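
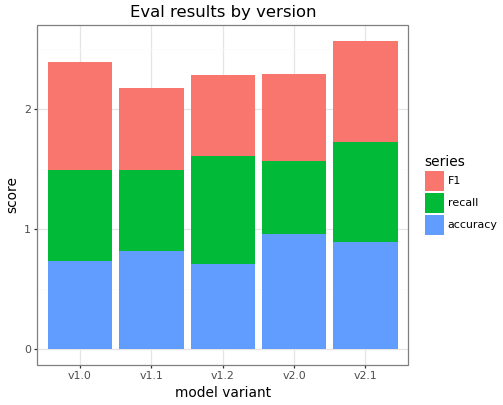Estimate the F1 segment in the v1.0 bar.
F1 top ≈ 2.5, bottom ≈ 1.5; segment ≈ 1.0.

≈ 1.0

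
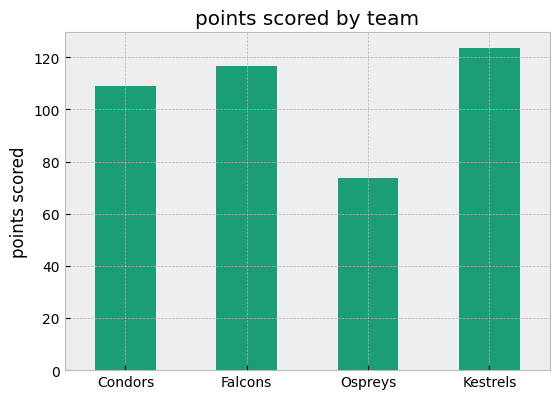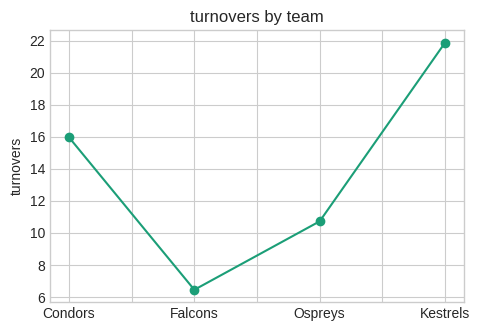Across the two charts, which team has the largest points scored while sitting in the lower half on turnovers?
Chart 2 median turnovers ≈ 15; below-median teams: Falcons, Ospreys. Among those, Falcons has the highest points scored (≈ 120).

Falcons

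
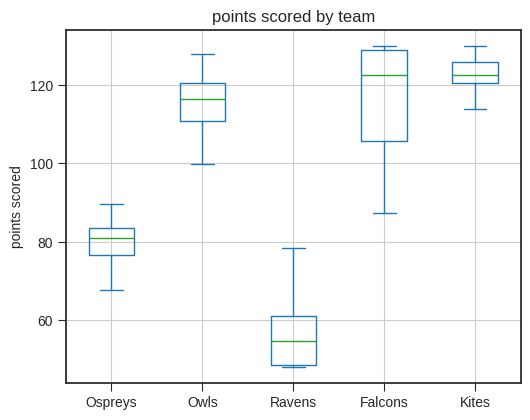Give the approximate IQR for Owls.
Q3 ≈ 120, Q1 ≈ 110; IQR ≈ 10.

≈ 10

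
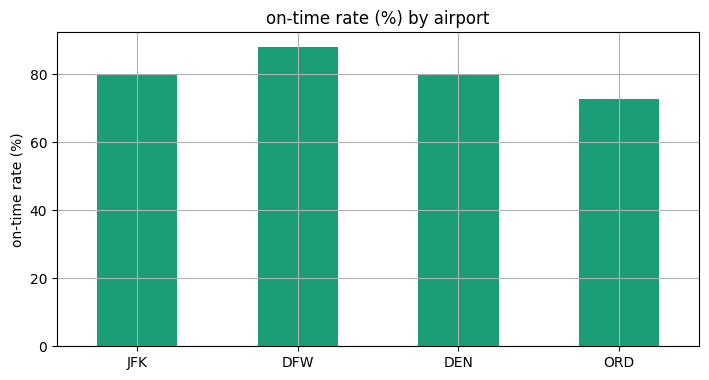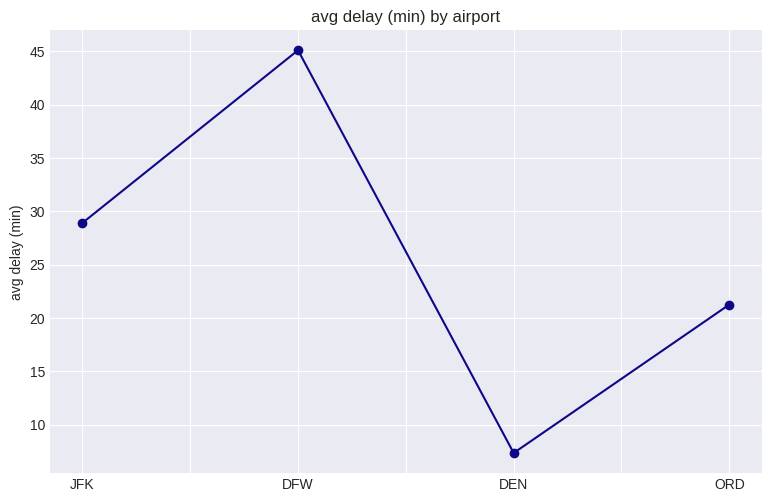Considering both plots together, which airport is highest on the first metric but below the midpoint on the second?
DEN

Chart 2 median avg delay (min) ≈ 25; below-median airports: DEN, ORD. Among those, DEN has the highest on-time rate (%) (≈ 80).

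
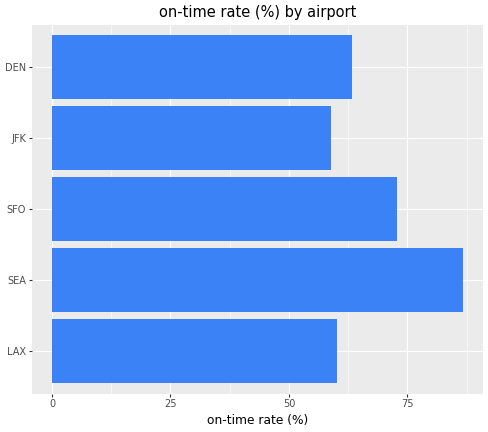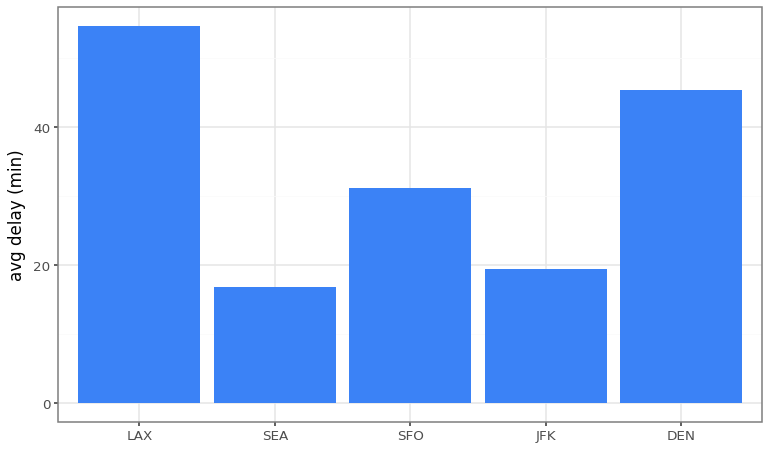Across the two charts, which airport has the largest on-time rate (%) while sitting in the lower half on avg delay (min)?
SEA

Chart 2 median avg delay (min) ≈ 30; below-median airports: SEA, JFK. Among those, SEA has the highest on-time rate (%) (≈ 90).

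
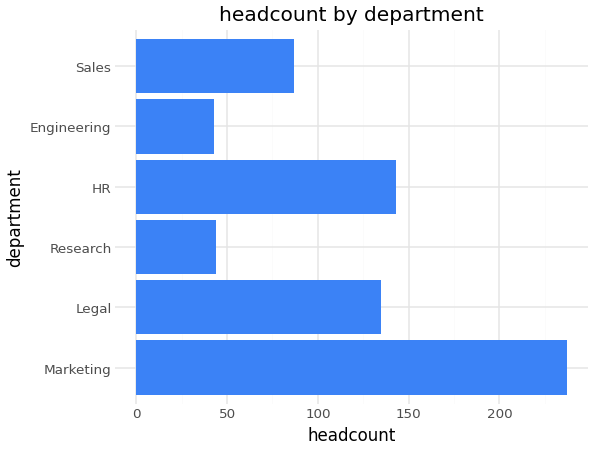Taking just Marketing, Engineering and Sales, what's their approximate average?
(240 + 40 + 80) / 3 ≈ 120.

≈ 120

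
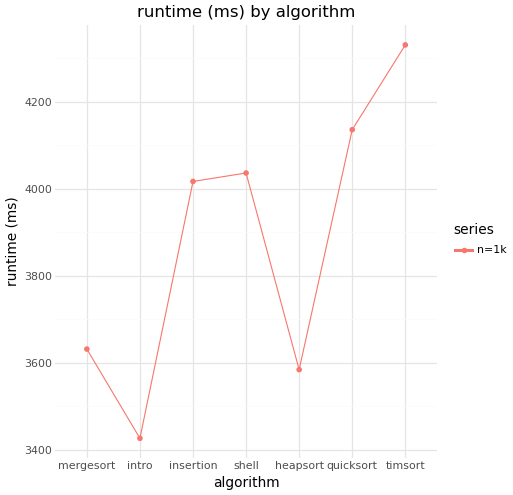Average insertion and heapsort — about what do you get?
≈ 3800

(4000 + 3600) / 2 ≈ 3800.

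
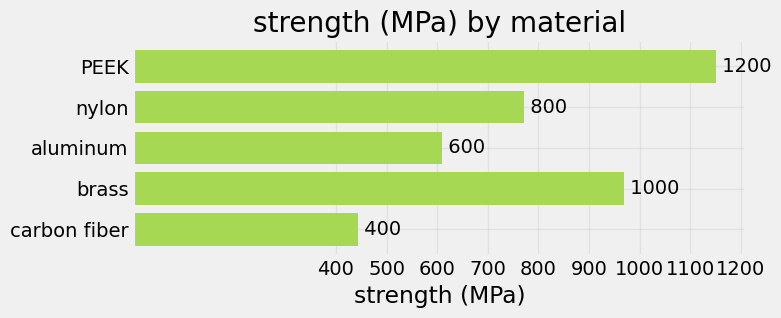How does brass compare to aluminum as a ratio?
brass ≈ 1000, aluminum ≈ 600; 1000/600 ≈ 1.67.

≈ 1.67×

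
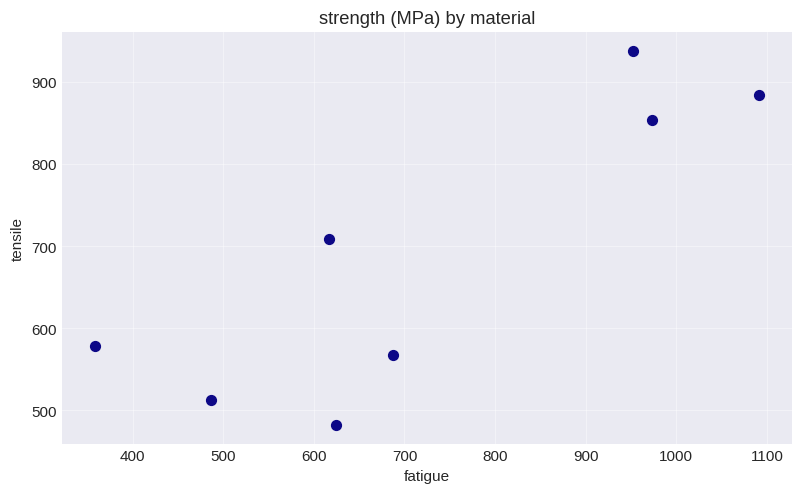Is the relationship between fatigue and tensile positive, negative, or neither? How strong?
positive, strong

Points are positively correlated; strong (|r| ≈ 0.8).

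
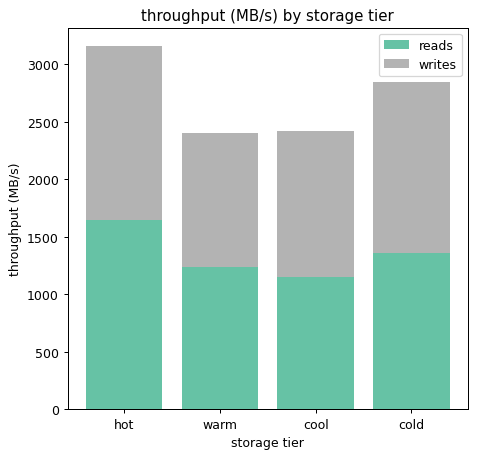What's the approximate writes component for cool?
writes top ≈ 2500, bottom ≈ 1000; segment ≈ 1500.

≈ 1500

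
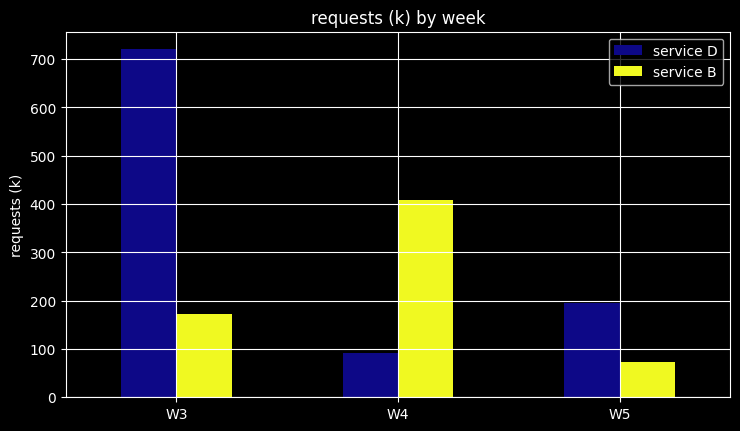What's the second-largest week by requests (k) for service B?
W3

Top 3 for service B: W4 ≈ 400, W3 ≈ 200, W5 ≈ 100.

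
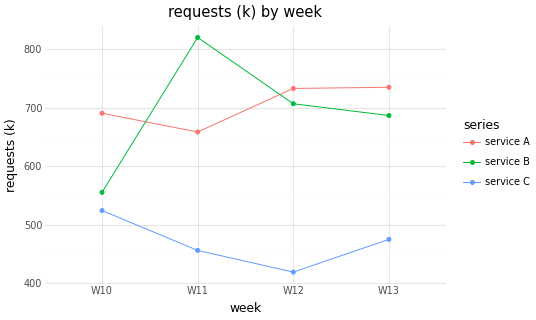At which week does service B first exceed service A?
W11

W10: service B ≈ 550 vs service A ≈ 700 (not yet); W11: service B ≈ 800 vs service A ≈ 650 (first crossover).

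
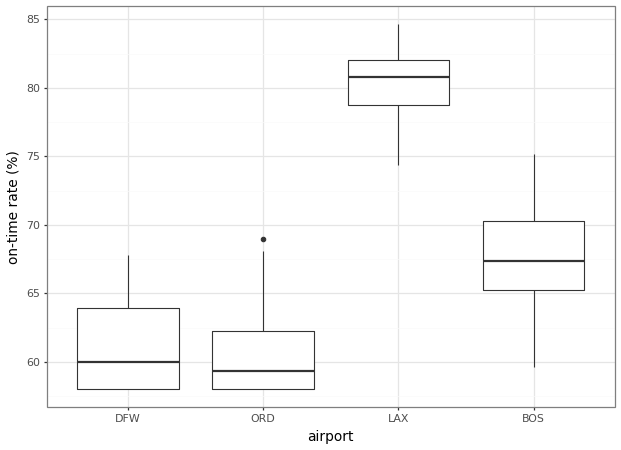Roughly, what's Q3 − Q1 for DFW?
≈ 6

Q3 ≈ 64, Q1 ≈ 58; IQR ≈ 6.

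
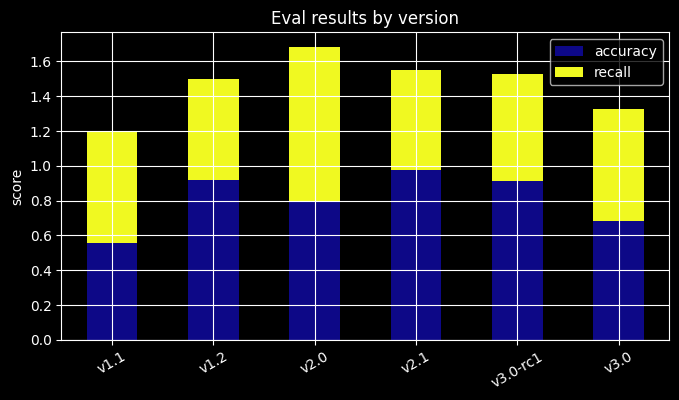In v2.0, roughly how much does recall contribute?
≈ 0.8

recall top ≈ 1.6, bottom ≈ 0.8; segment ≈ 0.8.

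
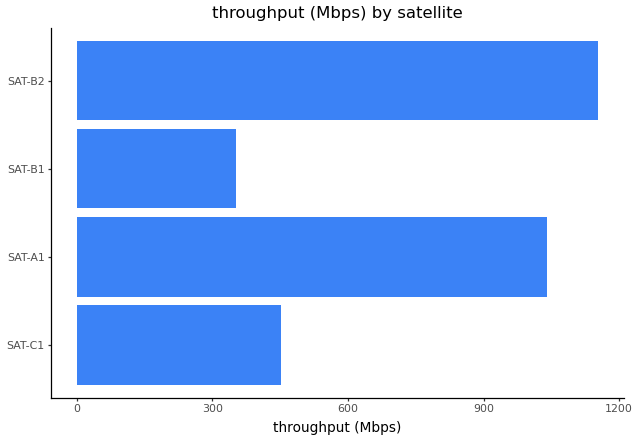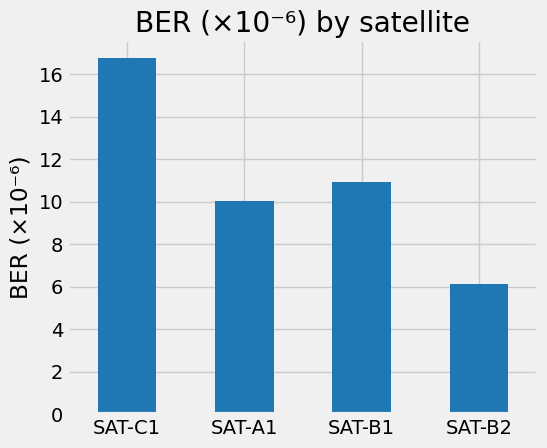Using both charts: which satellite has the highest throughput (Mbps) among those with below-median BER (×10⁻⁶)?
SAT-B2

Chart 2 median BER (×10⁻⁶) ≈ 10; below-median satellites: SAT-A1, SAT-B2. Among those, SAT-B2 has the highest throughput (Mbps) (≈ 1200).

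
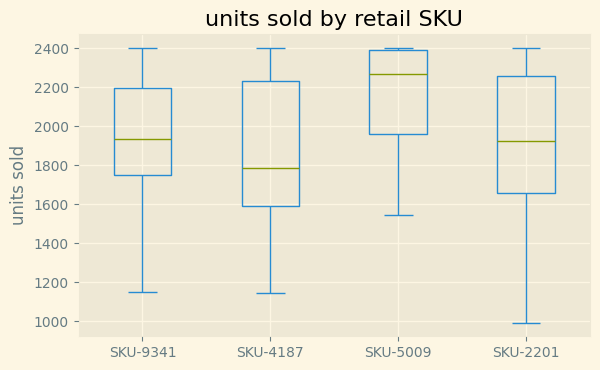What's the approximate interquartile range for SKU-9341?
≈ 450

Q3 ≈ 2200, Q1 ≈ 1750; IQR ≈ 450.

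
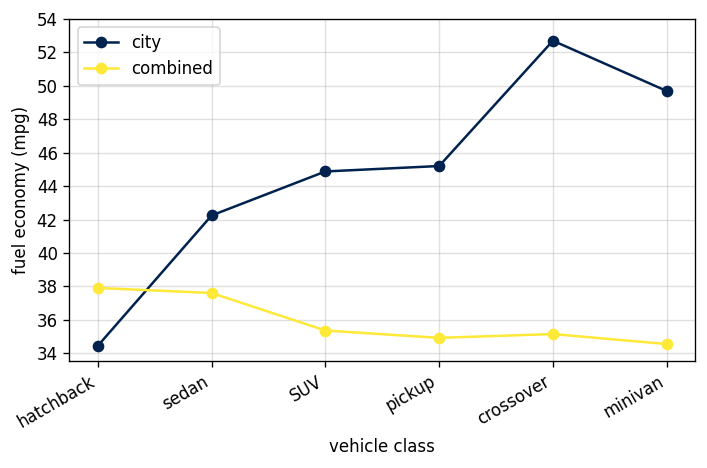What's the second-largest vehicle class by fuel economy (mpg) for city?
minivan

Top 3 for city: crossover ≈ 52, minivan ≈ 50, pickup ≈ 46.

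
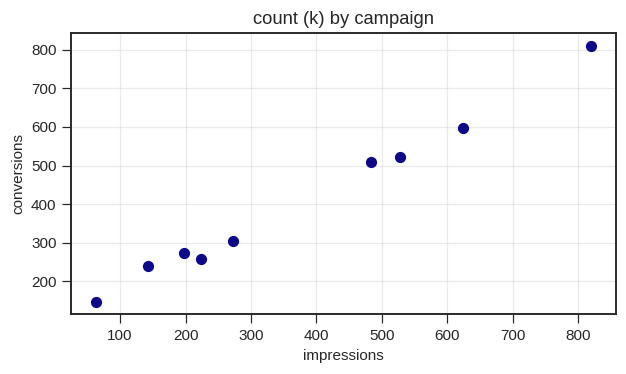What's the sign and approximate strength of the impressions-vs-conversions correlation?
Points are positively correlated; strong (|r| ≈ 1.0).

positive, strong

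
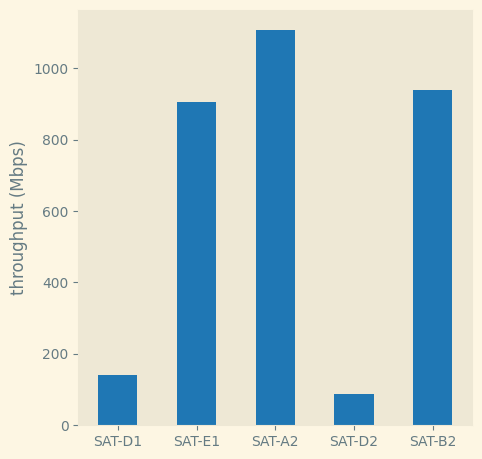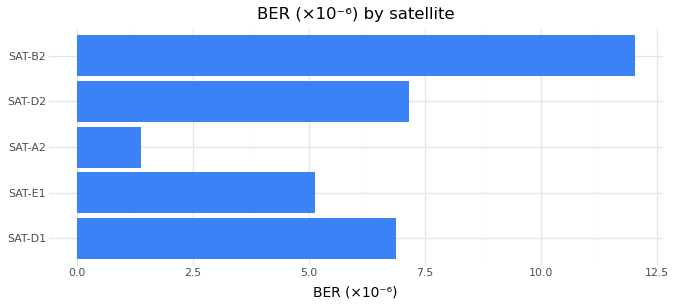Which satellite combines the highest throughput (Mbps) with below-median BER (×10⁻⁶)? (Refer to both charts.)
Chart 2 median BER (×10⁻⁶) ≈ 6; below-median satellites: SAT-E1, SAT-A2. Among those, SAT-A2 has the highest throughput (Mbps) (≈ 1200).

SAT-A2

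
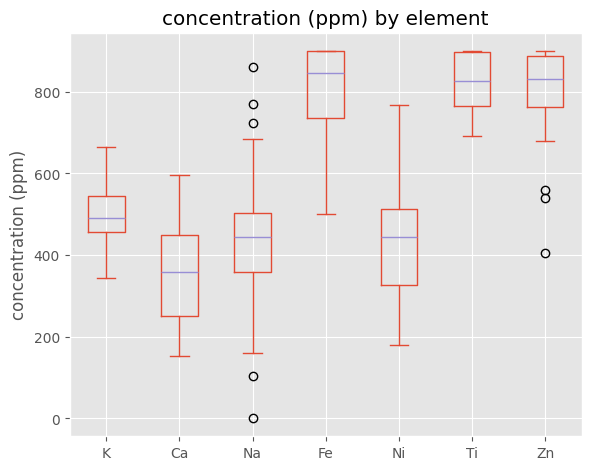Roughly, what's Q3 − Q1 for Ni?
≈ 150

Q3 ≈ 500, Q1 ≈ 350; IQR ≈ 150.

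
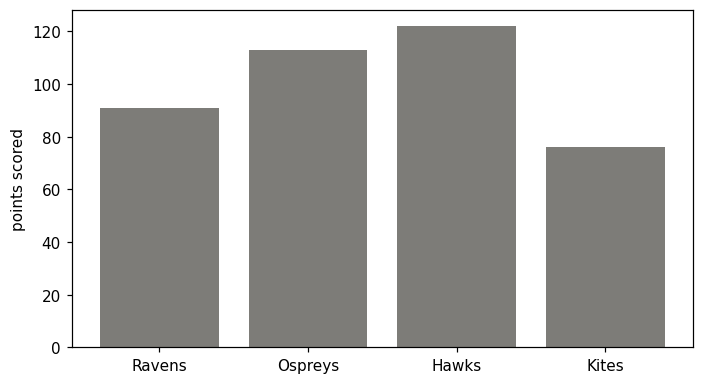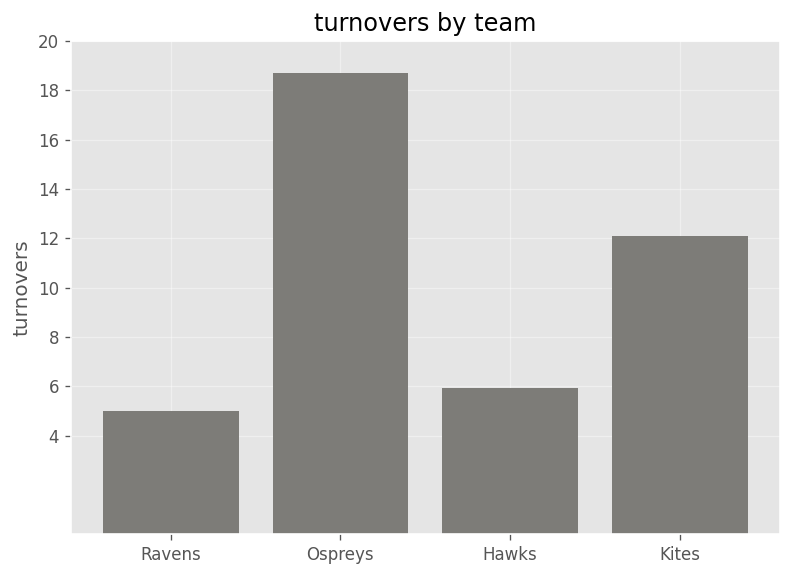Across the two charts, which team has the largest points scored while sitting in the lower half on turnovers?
Hawks

Chart 2 median turnovers ≈ 10; below-median teams: Ravens, Hawks. Among those, Hawks has the highest points scored (≈ 120).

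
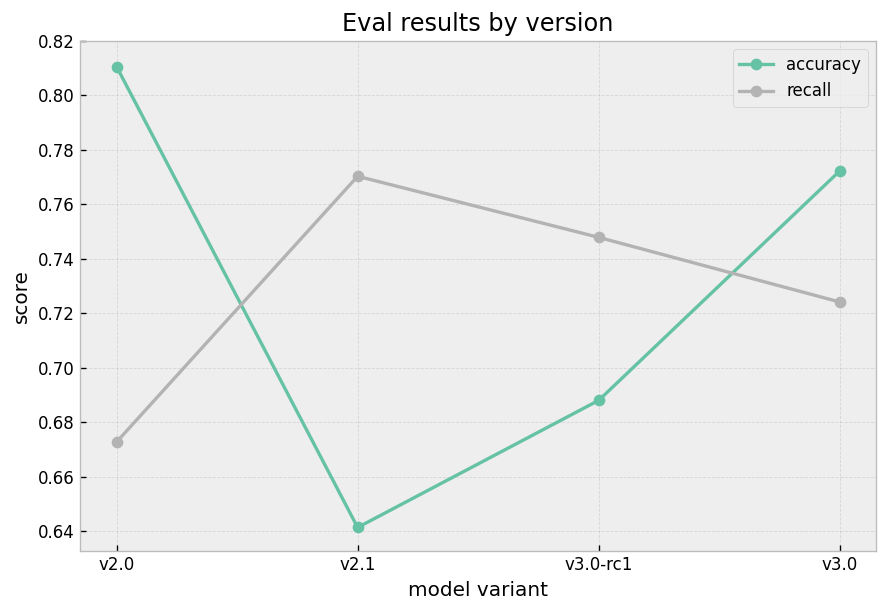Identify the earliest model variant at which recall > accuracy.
v2.1

v2.0: recall ≈ 0.68 vs accuracy ≈ 0.82 (not yet); v2.1: recall ≈ 0.78 vs accuracy ≈ 0.64 (first crossover).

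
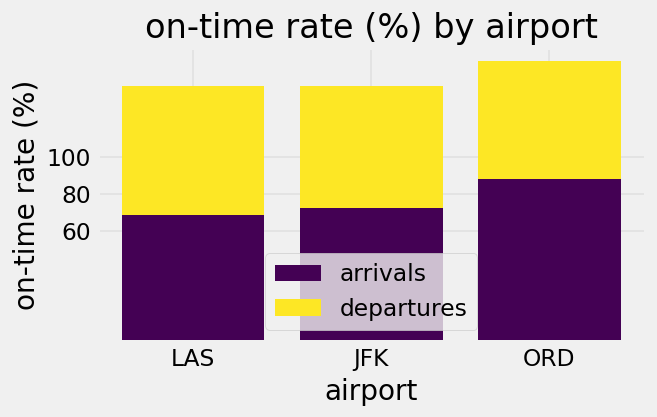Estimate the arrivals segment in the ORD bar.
arrivals top ≈ 80, bottom ≈ 0; segment ≈ 80.

≈ 80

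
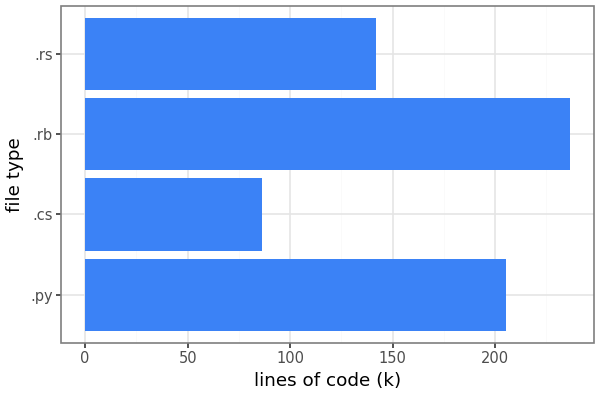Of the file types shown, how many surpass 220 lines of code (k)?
1

Above 220: .rb.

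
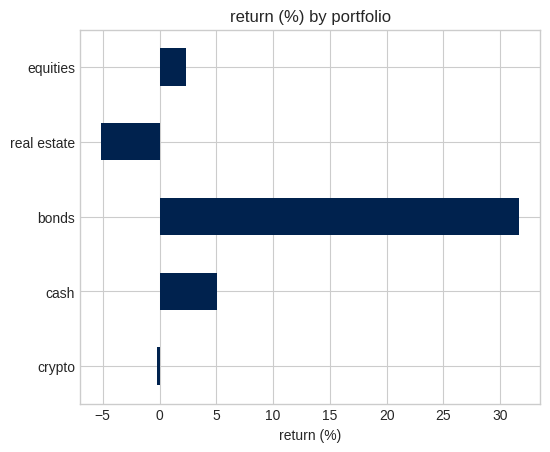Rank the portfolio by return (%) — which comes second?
Top 3: bonds ≈ 30, cash ≈ 5, equities ≈ 0.

cash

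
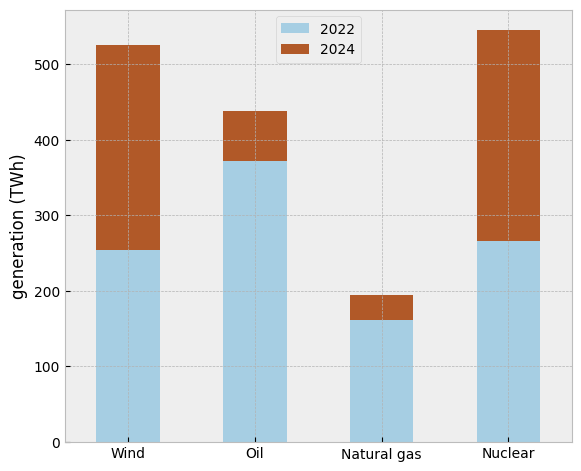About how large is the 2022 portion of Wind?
≈ 250

2022 top ≈ 250, bottom ≈ 0; segment ≈ 250.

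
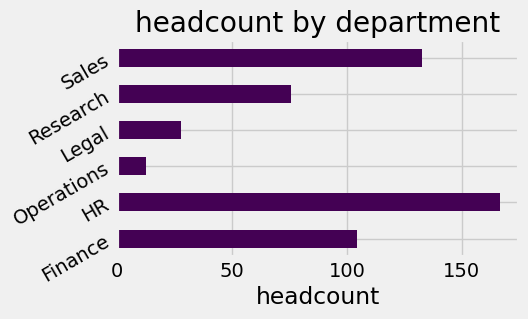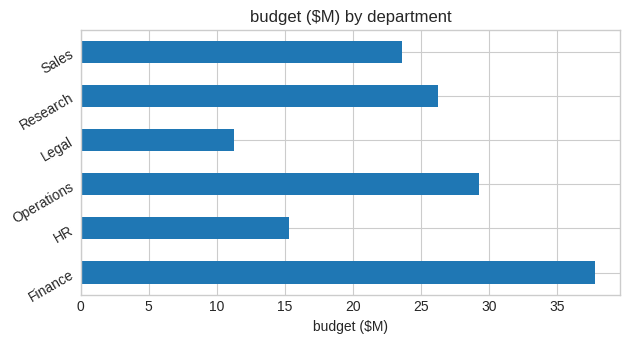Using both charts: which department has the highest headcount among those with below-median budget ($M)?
Chart 2 median budget ($M) ≈ 25; below-median departments: HR, Legal, Sales. Among those, HR has the highest headcount (≈ 160).

HR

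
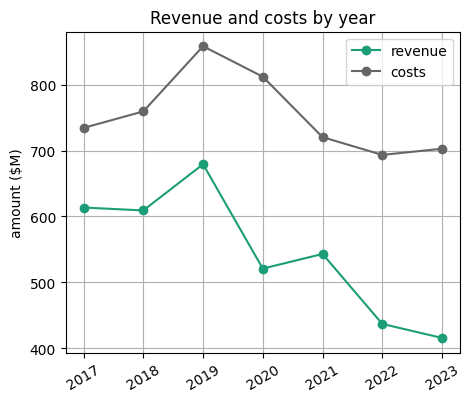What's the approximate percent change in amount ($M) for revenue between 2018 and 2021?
2018 ≈ 600, 2021 ≈ 550; (550 − 600) / 600 ≈ -8.3%.

≈ -8.3%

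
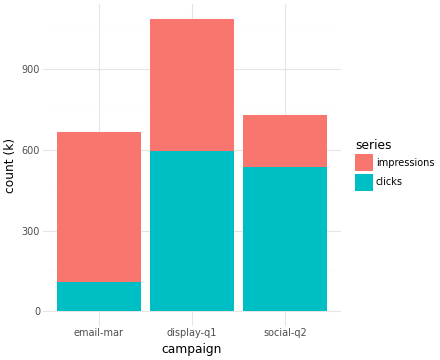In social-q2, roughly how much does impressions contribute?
≈ 200

impressions top ≈ 700, bottom ≈ 500; segment ≈ 200.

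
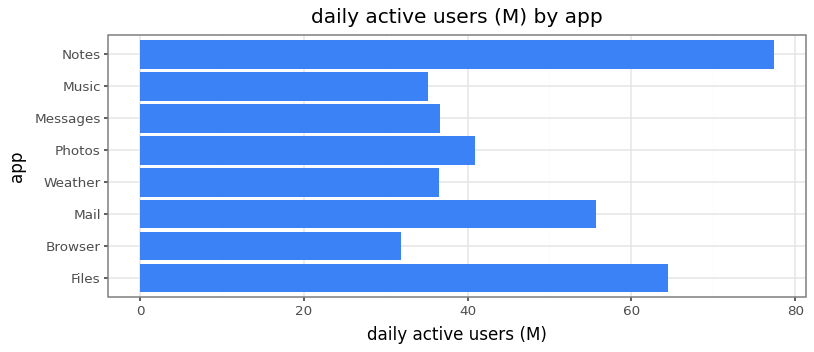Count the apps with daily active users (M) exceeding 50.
Above 50: Files, Mail, Notes.

3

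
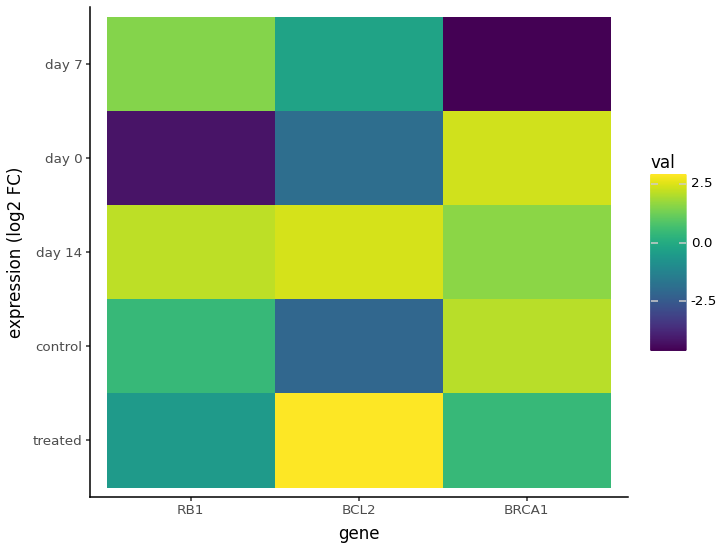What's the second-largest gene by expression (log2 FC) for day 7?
Top 3 for day 7: RB1 ≈ 2, BCL2 ≈ 0, BRCA1 ≈ -5.

BCL2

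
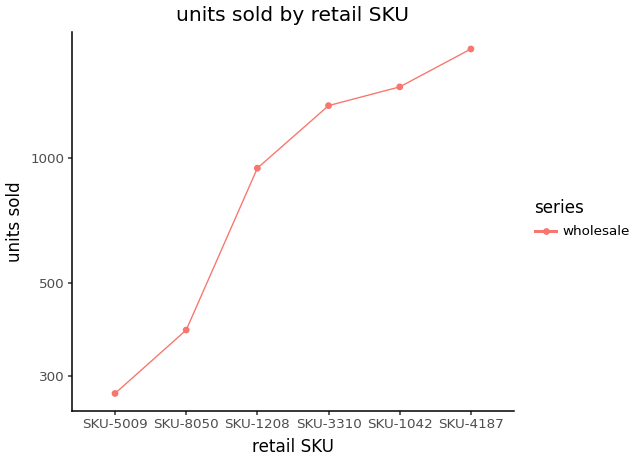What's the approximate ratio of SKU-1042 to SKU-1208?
≈ 1.4×

SKU-1042 ≈ 1400, SKU-1208 ≈ 1000; 1400/1000 ≈ 1.4.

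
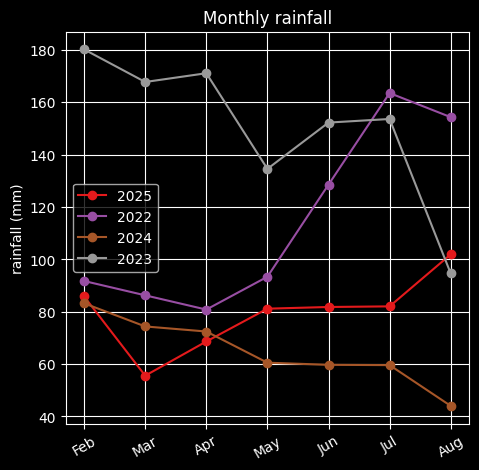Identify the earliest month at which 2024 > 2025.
Mar

Feb: 2024 ≈ 80 vs 2025 ≈ 80 (not yet); Mar: 2024 ≈ 80 vs 2025 ≈ 60 (first crossover).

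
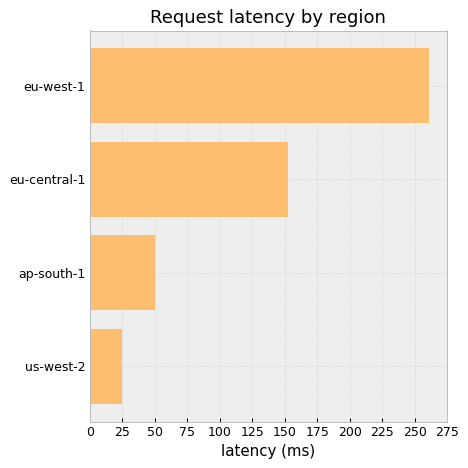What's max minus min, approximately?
Max eu-west-1 ≈ 250, min us-west-2 ≈ 25; range ≈ 225.

≈ 225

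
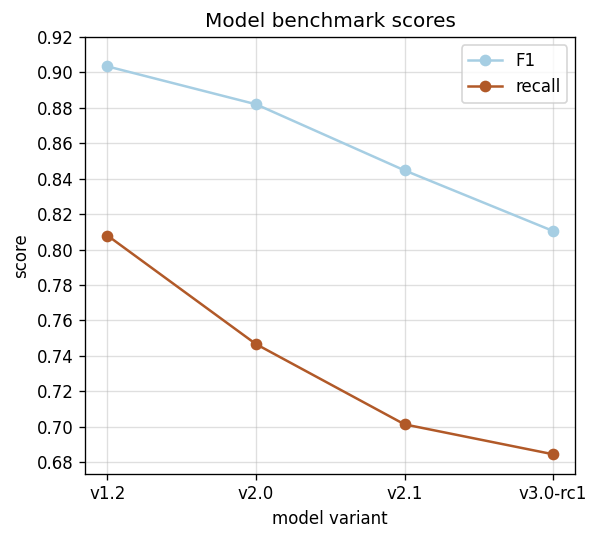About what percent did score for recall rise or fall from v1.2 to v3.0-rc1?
≈ -15%

v1.2 ≈ 0.80, v3.0-rc1 ≈ 0.68; (0.68 − 0.80) / 0.80 ≈ -15%.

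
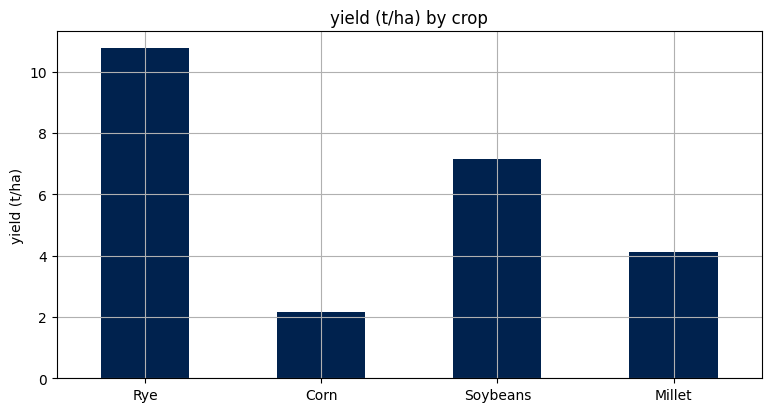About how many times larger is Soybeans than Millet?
≈ 1.75×

Soybeans ≈ 7, Millet ≈ 4; 7/4 ≈ 1.75.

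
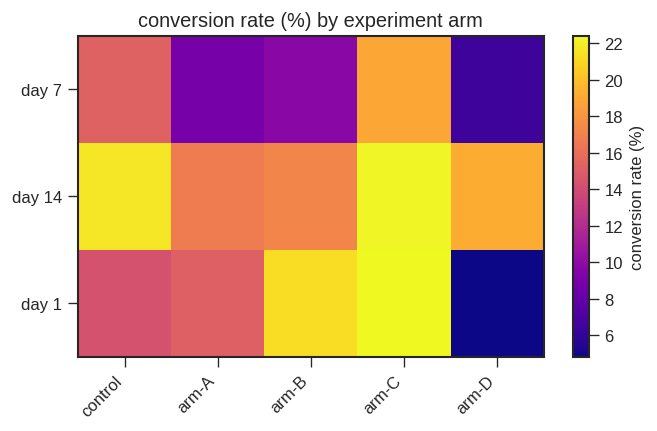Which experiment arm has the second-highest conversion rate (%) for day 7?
control

Top 3 for day 7: arm-C ≈ 18, control ≈ 16, arm-B ≈ 10.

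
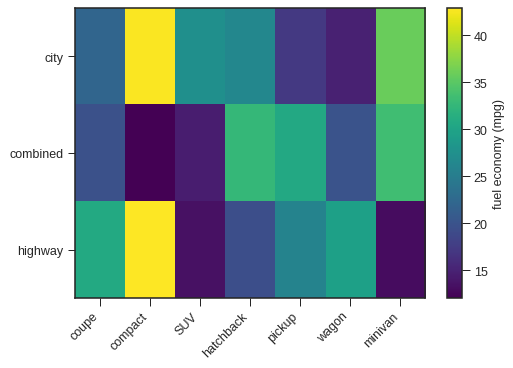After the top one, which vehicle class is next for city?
minivan

Top 3 for city: compact ≈ 45, minivan ≈ 35, SUV ≈ 25.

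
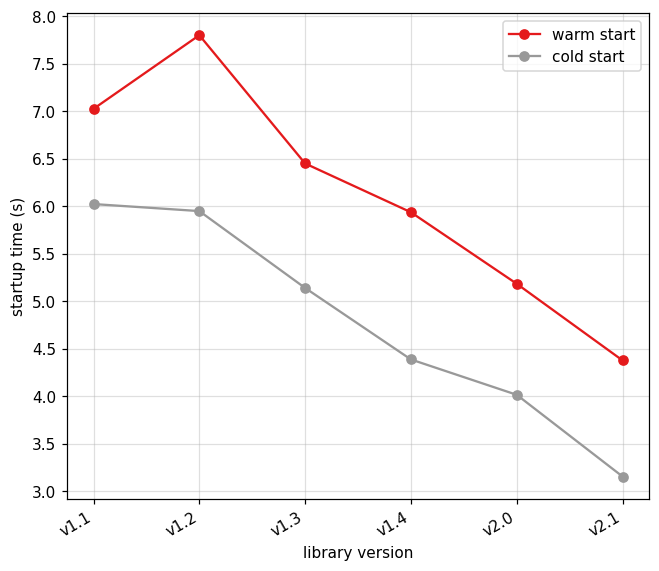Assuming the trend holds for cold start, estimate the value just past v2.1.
≈ 2.25

Last three: 4.5, 4.0, 3.0 → slope ≈ -0.75/step → next ≈ 2.25.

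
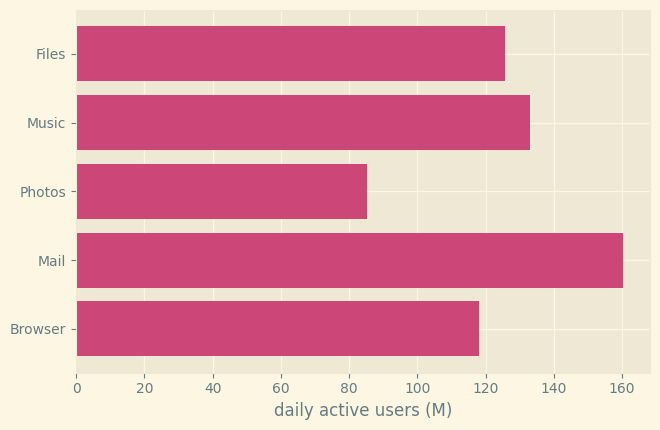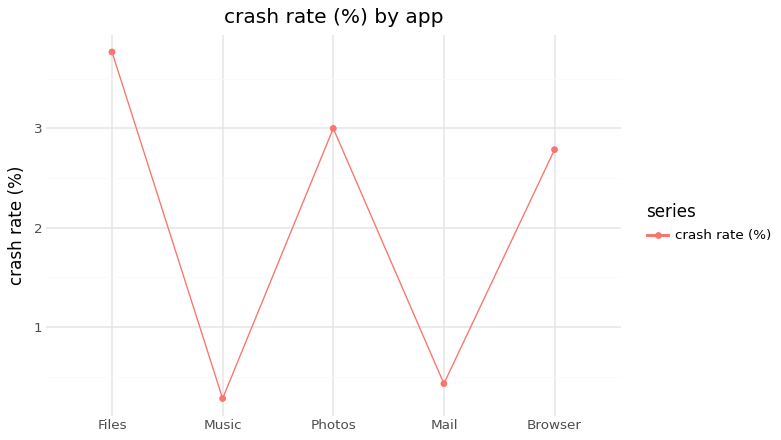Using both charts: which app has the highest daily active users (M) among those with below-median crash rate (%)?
Mail

Chart 2 median crash rate (%) ≈ 3; below-median apps: Music, Mail. Among those, Mail has the highest daily active users (M) (≈ 160).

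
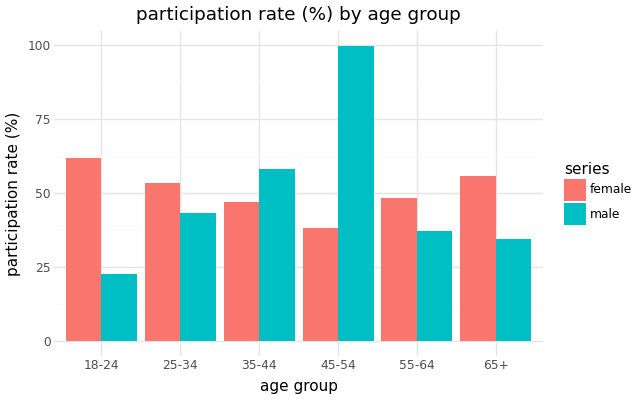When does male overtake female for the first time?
35-44

25-34: male ≈ 40 vs female ≈ 50 (not yet); 35-44: male ≈ 60 vs female ≈ 50 (first crossover).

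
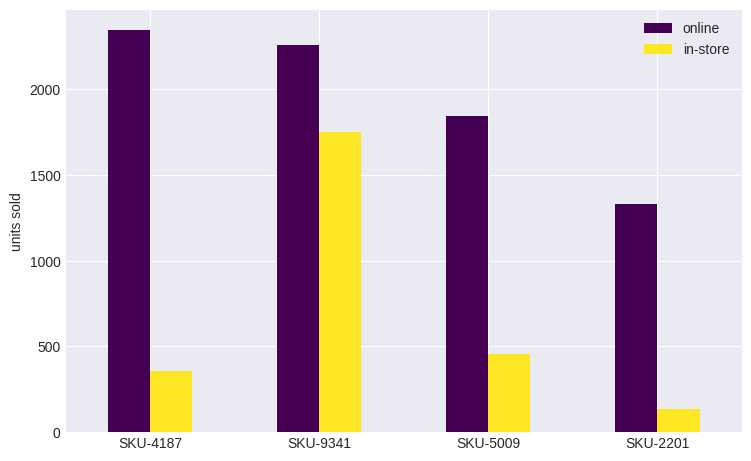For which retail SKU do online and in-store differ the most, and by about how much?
SKU-4187: online ≈ 2400, in-store ≈ 400 → gap ≈ 2000. Next-largest (SKU-5009) is only ≈ 1400.

SKU-4187, ≈ 2000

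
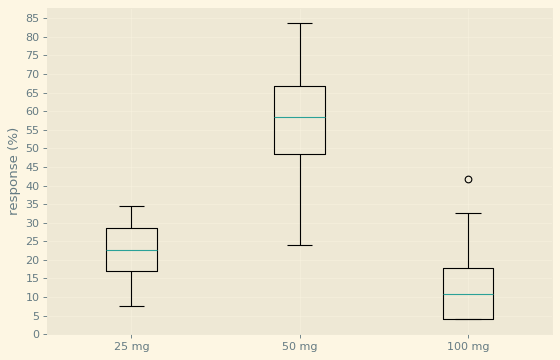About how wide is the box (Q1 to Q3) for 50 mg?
≈ 15

Q3 ≈ 65, Q1 ≈ 50; IQR ≈ 15.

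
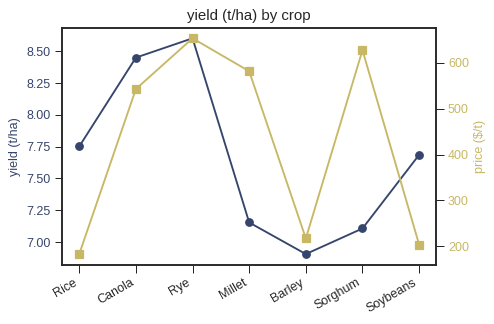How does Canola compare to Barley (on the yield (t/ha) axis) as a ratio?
Canola ≈ 8.4, Barley ≈ 7.0; 8.4/7.0 ≈ 1.2.

≈ 1.2×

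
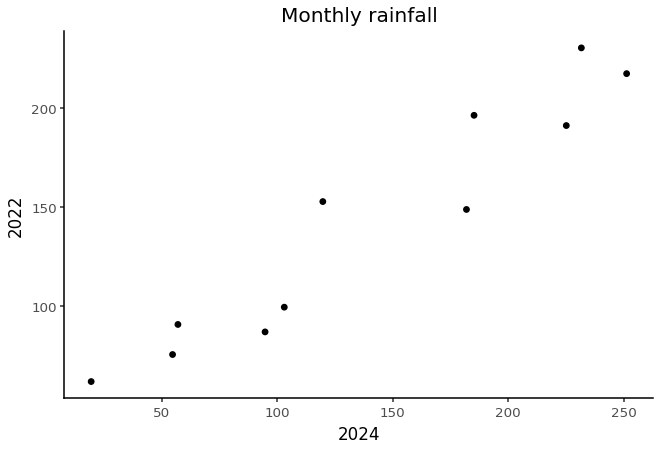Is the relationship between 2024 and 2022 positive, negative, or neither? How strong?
Points are positively correlated; strong (|r| ≈ 1.0).

positive, strong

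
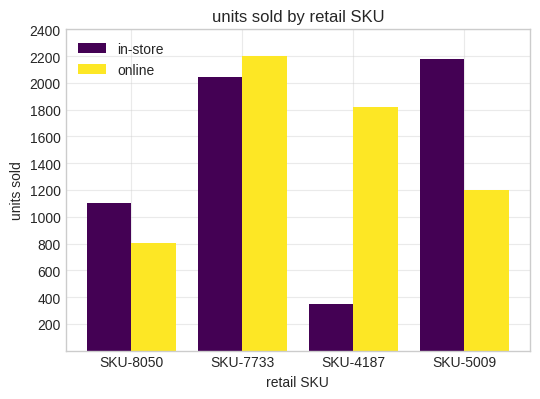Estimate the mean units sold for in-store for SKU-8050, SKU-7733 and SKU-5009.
≈ 1800

(1200 + 2000 + 2200) / 3 ≈ 1800.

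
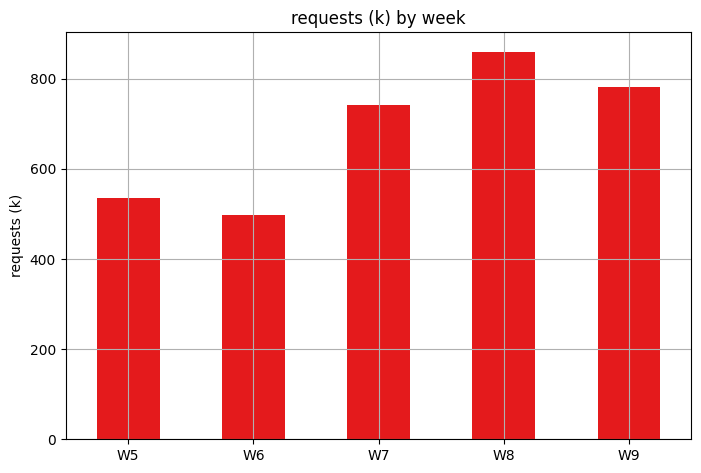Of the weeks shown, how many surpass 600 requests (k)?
Above 600: W7, W8, W9.

3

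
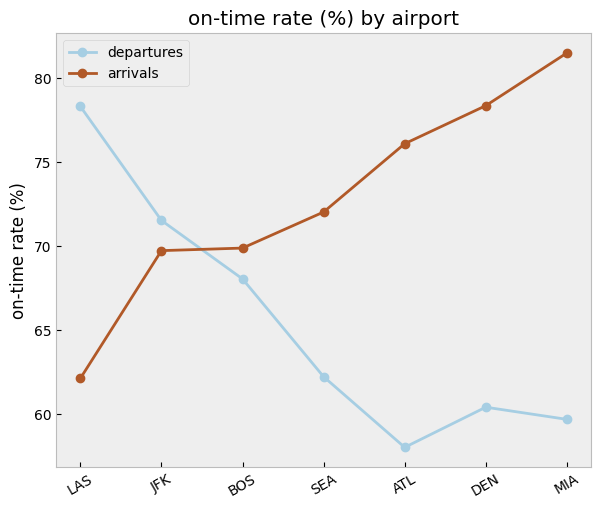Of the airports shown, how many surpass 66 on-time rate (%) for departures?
3

Above 66: LAS, JFK, BOS.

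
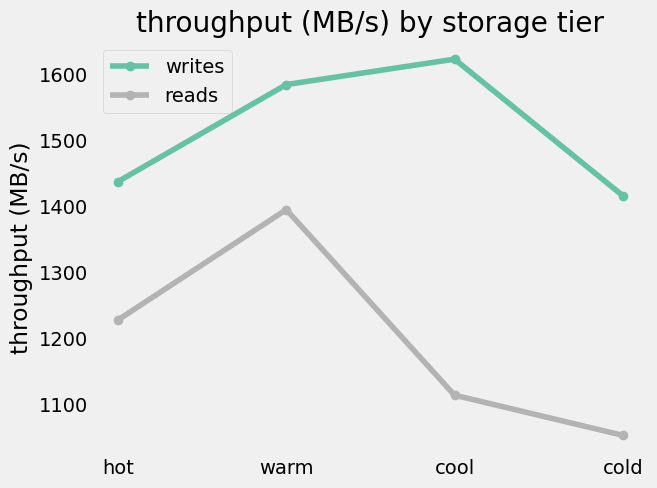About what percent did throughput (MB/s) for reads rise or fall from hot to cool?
≈ -12%

hot ≈ 1250, cool ≈ 1100; (1100 − 1250) / 1250 ≈ -12%.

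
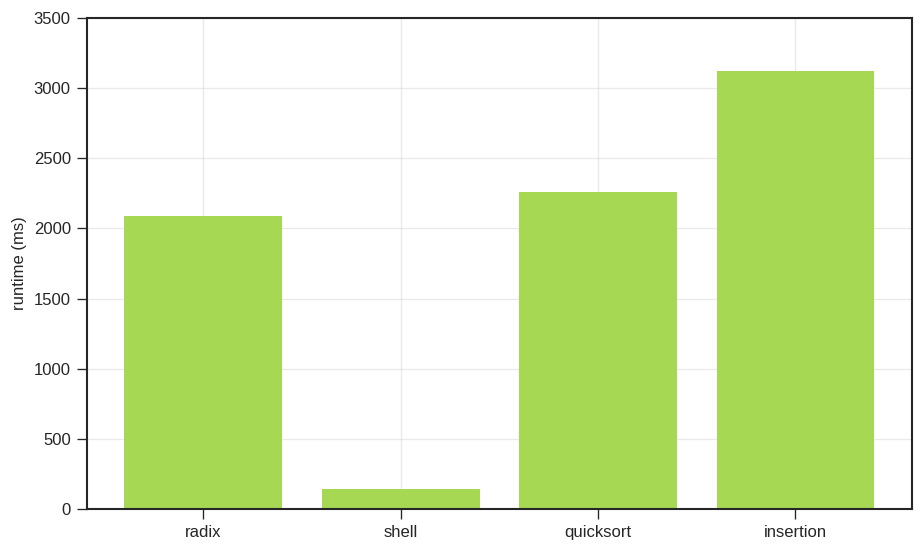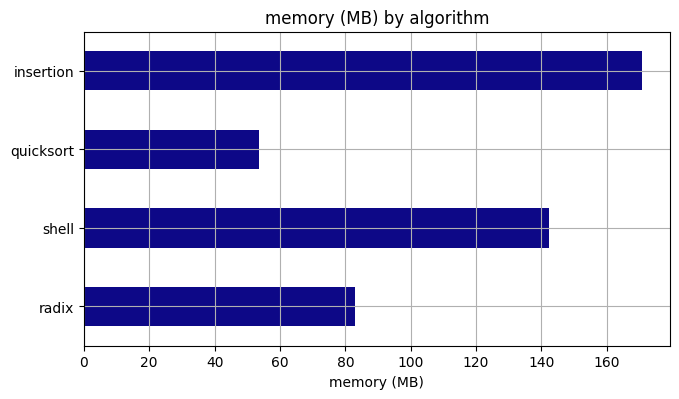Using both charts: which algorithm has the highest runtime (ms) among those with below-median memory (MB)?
quicksort

Chart 2 median memory (MB) ≈ 120; below-median algorithms: radix, quicksort. Among those, quicksort has the highest runtime (ms) (≈ 2500).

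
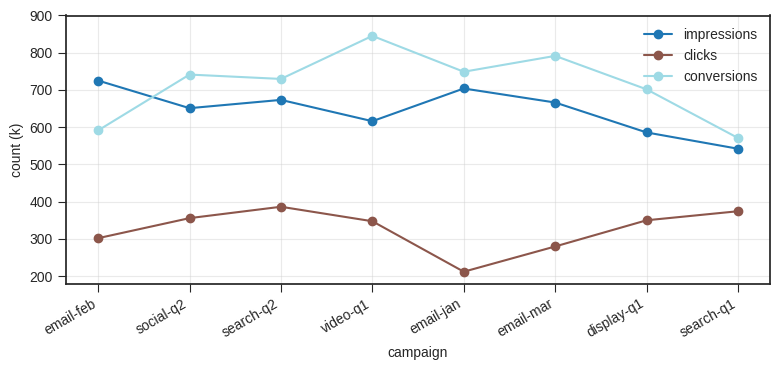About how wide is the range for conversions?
Max video-q1 ≈ 800, min search-q1 ≈ 600; range ≈ 200.

≈ 200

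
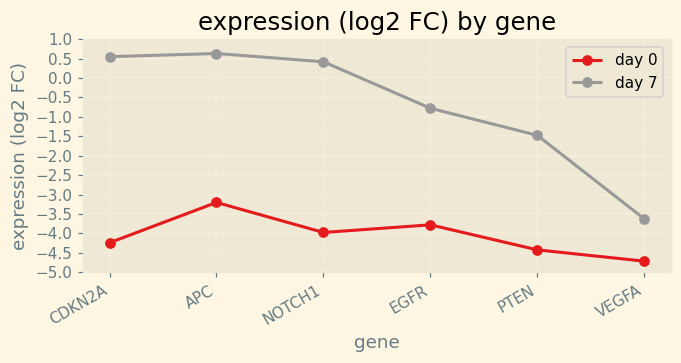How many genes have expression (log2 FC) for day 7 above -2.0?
Above -2.0: CDKN2A, APC, NOTCH1, EGFR, PTEN.

5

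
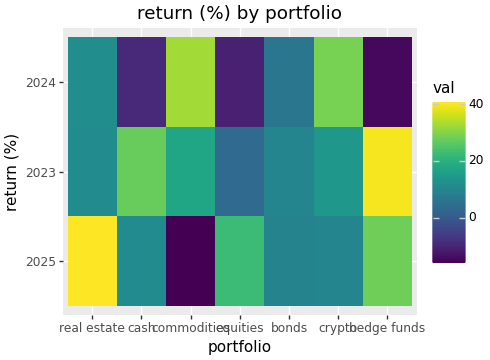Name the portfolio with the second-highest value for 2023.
cash

Top 3 for 2023: hedge funds ≈ 40, cash ≈ 30, commodities ≈ 20.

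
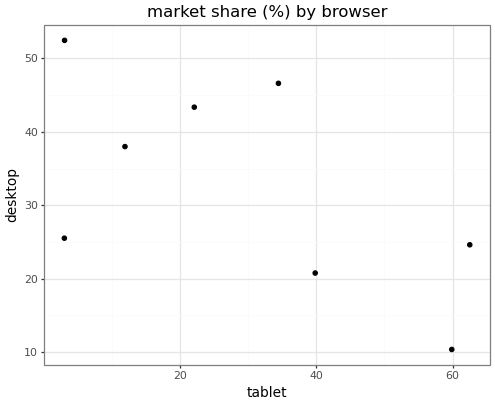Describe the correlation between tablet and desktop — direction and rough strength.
negative, moderate

Points are negatively correlated; moderate (|r| ≈ 0.6).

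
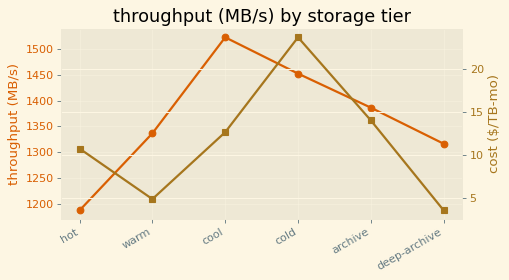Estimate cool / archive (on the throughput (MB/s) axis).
cool ≈ 1500, archive ≈ 1400; 1500/1400 ≈ 1.07.

≈ 1.07×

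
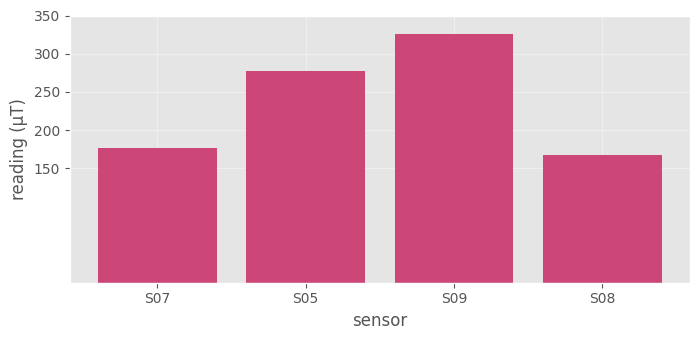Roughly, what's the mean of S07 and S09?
≈ 275

(200 + 350) / 2 ≈ 275.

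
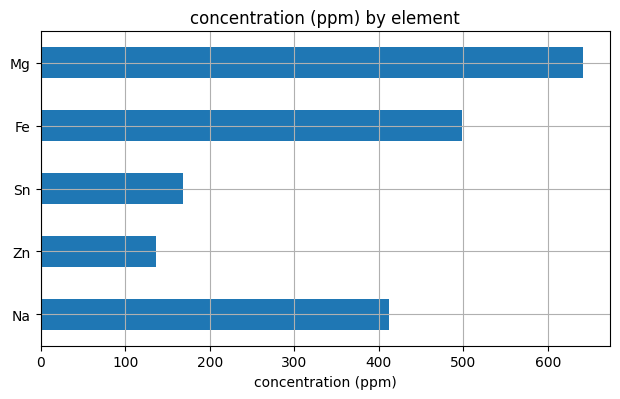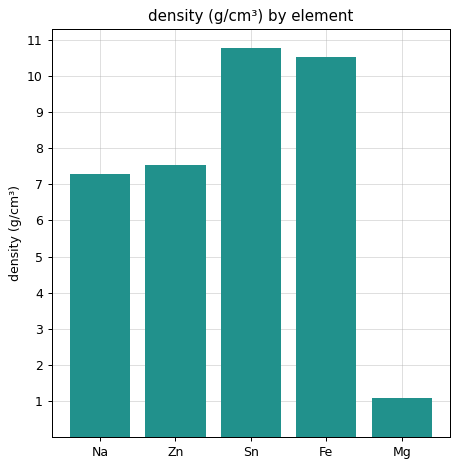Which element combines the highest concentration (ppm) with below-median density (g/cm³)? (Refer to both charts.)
Chart 2 median density (g/cm³) ≈ 8; below-median elements: Na, Mg. Among those, Mg has the highest concentration (ppm) (≈ 600).

Mg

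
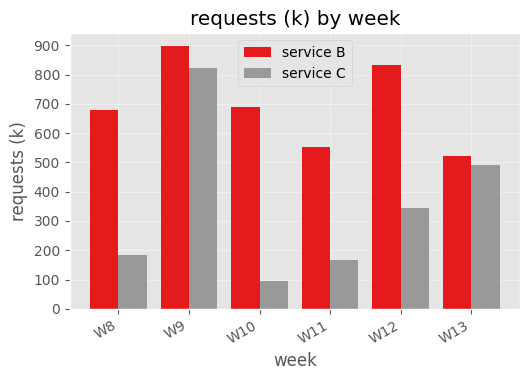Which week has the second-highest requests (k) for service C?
Top 3 for service C: W9 ≈ 800, W13 ≈ 500, W12 ≈ 300.

W13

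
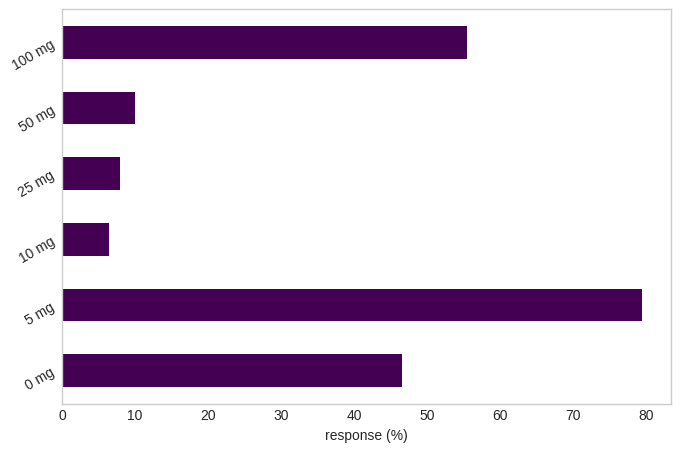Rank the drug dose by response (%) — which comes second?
Top 3: 5 mg ≈ 80, 100 mg ≈ 60, 0 mg ≈ 50.

100 mg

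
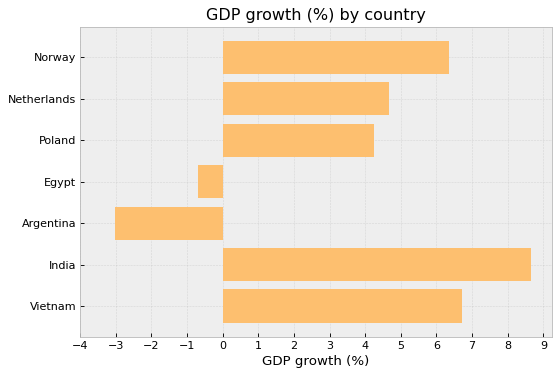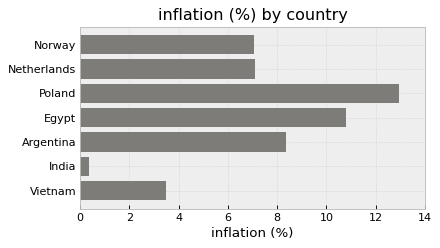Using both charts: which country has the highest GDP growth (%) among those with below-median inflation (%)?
Chart 2 median inflation (%) ≈ 8; below-median countries: Norway, India, Vietnam. Among those, India has the highest GDP growth (%) (≈ 9).

India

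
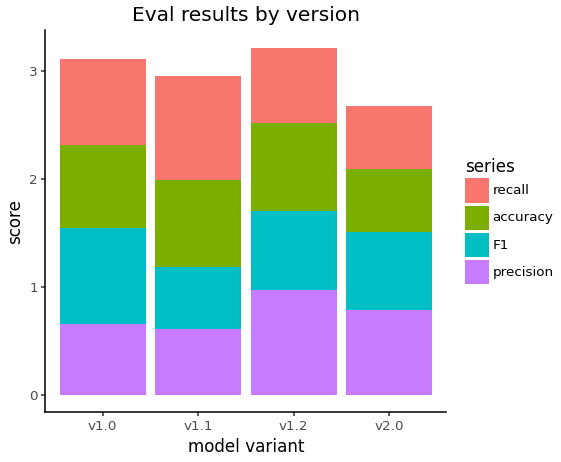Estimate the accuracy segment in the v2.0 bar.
≈ 0.5

accuracy top ≈ 2.0, bottom ≈ 1.5; segment ≈ 0.5.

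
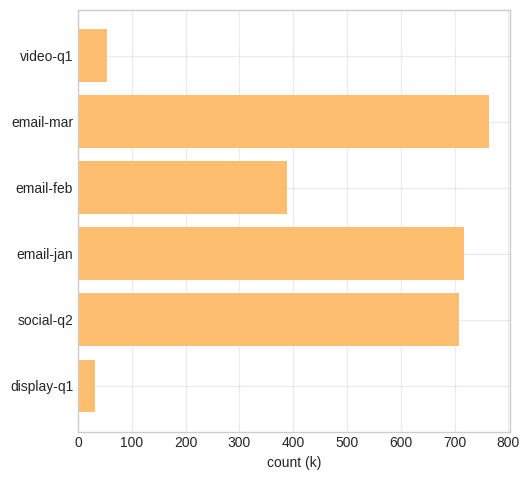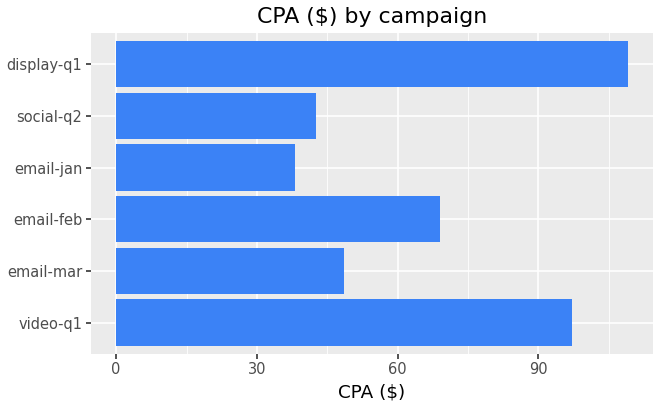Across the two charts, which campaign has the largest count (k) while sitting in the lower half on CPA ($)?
email-mar

Chart 2 median CPA ($) ≈ 60; below-median campaigns: email-mar, email-jan, social-q2. Among those, email-mar has the highest count (k) (≈ 800).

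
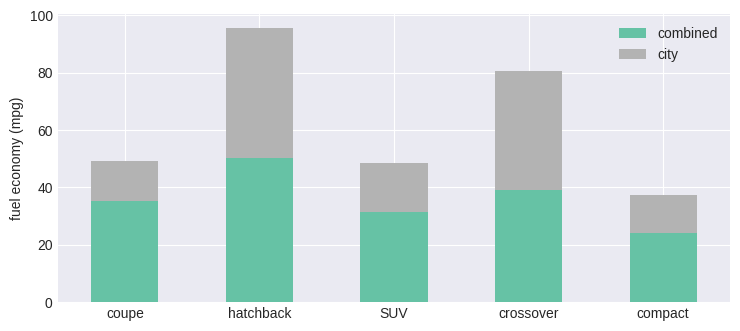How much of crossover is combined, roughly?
≈ 40

combined top ≈ 40, bottom ≈ 0; segment ≈ 40.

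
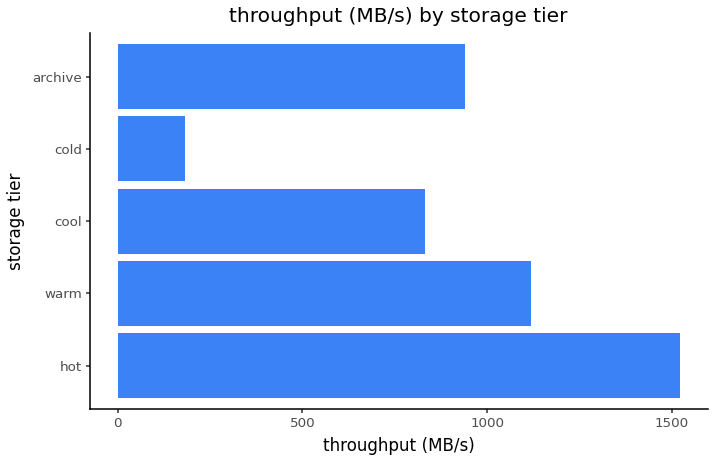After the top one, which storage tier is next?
Top 3: hot ≈ 1600, warm ≈ 1200, archive ≈ 1000.

warm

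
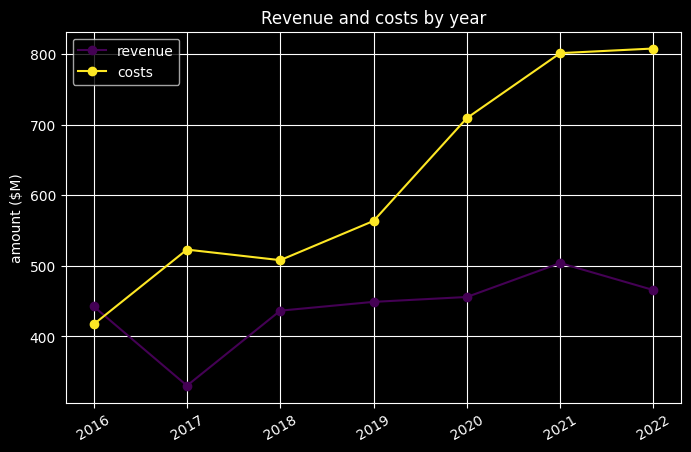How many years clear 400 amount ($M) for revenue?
Above 400: 2016, 2018, 2019, 2020, 2021, 2022.

6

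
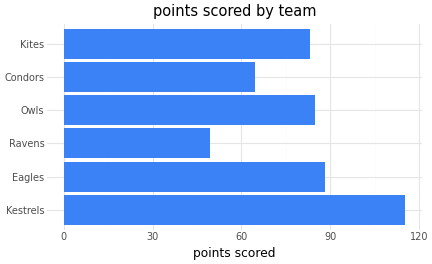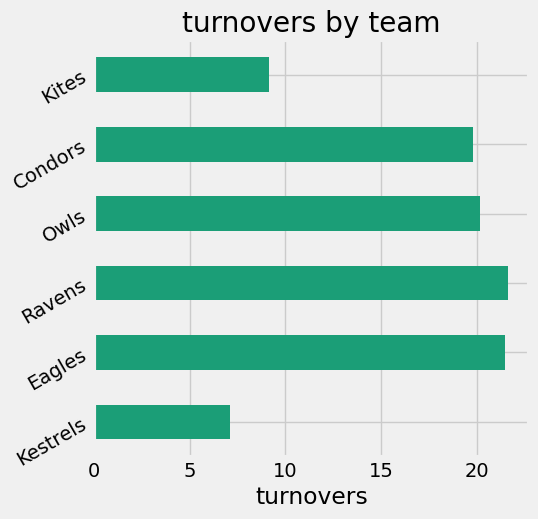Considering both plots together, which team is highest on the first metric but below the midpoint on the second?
Chart 2 median turnovers ≈ 20; below-median teams: Kestrels, Condors, Kites. Among those, Kestrels has the highest points scored (≈ 120).

Kestrels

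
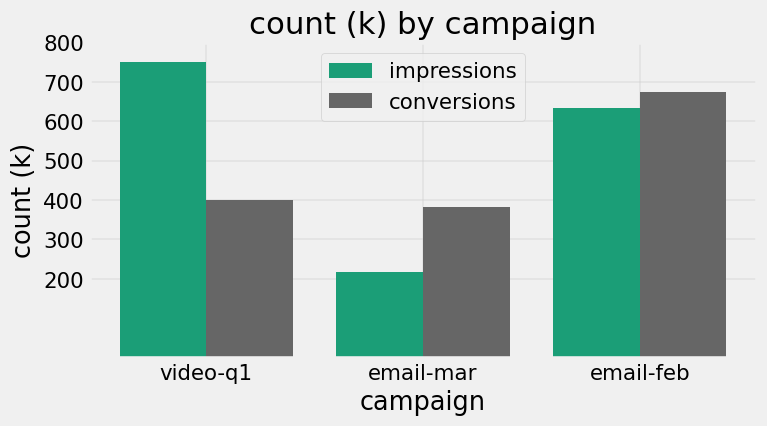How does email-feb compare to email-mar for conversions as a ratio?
email-feb ≈ 700, email-mar ≈ 400; 700/400 ≈ 1.75.

≈ 1.75×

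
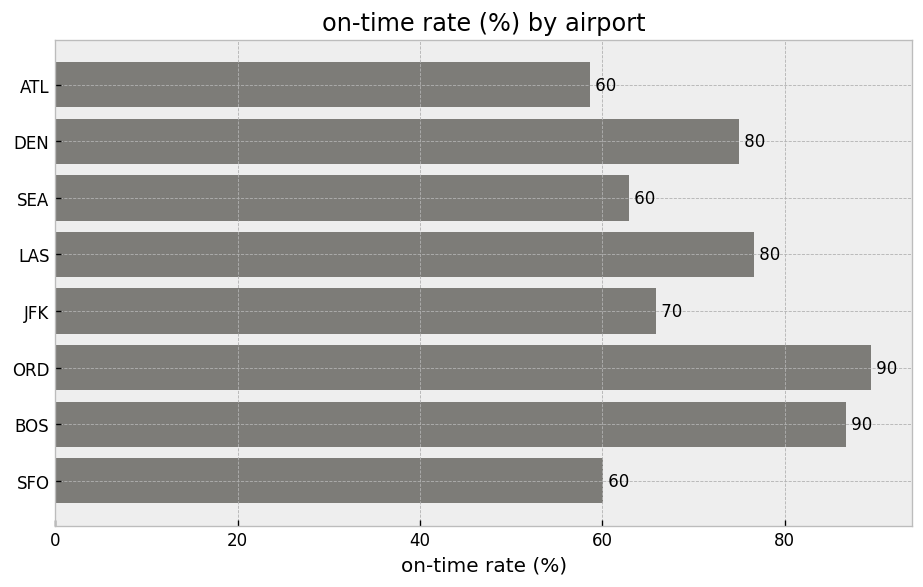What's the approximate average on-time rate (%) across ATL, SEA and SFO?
≈ 60

(60 + 60 + 60) / 3 ≈ 60.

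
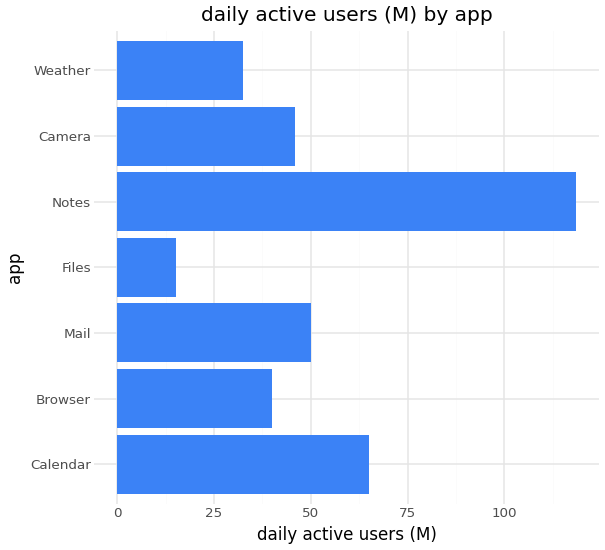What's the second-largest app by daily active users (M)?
Calendar

Top 3: Notes ≈ 120, Calendar ≈ 70, Mail ≈ 50.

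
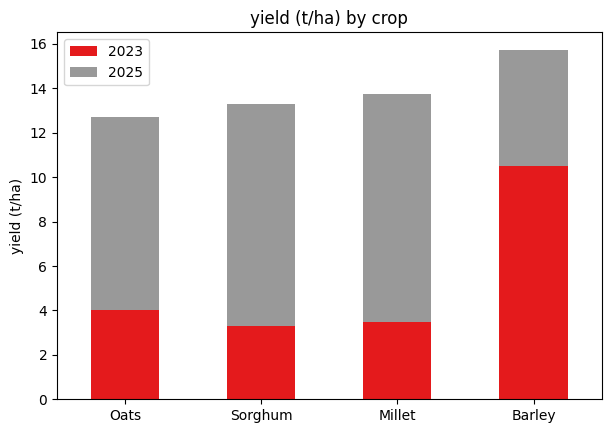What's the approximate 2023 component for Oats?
2023 top ≈ 4, bottom ≈ 0; segment ≈ 4.

≈ 4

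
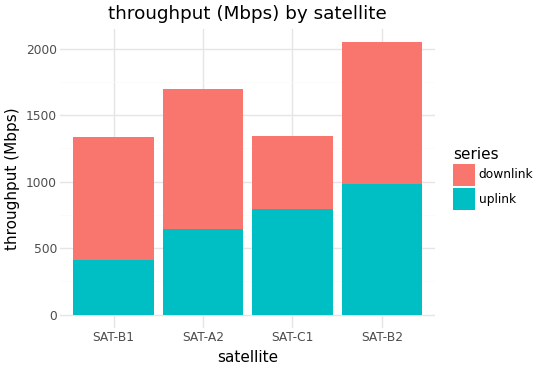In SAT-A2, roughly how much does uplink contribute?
≈ 600

uplink top ≈ 600, bottom ≈ 0; segment ≈ 600.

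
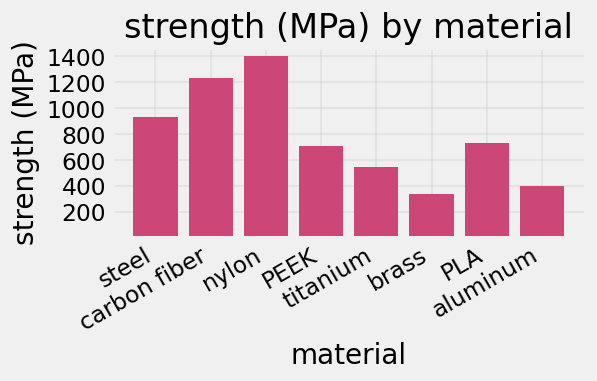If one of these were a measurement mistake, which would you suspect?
nylon ≈ 1400; the rest sit between ≈ 400 and ≈ 1200.

nylon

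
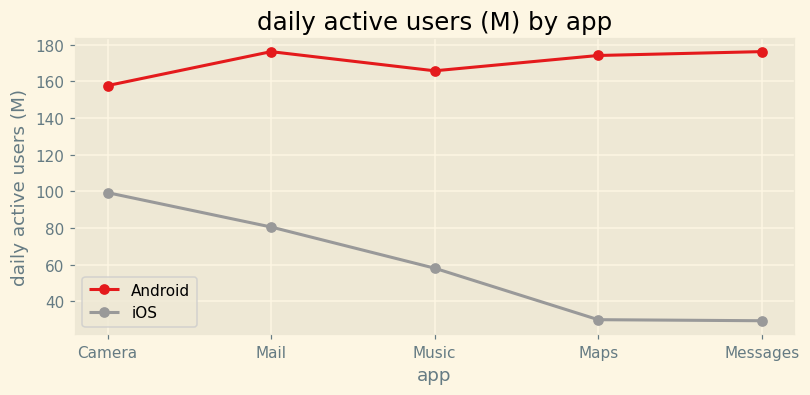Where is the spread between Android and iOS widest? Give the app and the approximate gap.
Messages: Android ≈ 180, iOS ≈ 20 → gap ≈ 160. Next-largest (Maps) is only ≈ 140.

Messages, ≈ 160 M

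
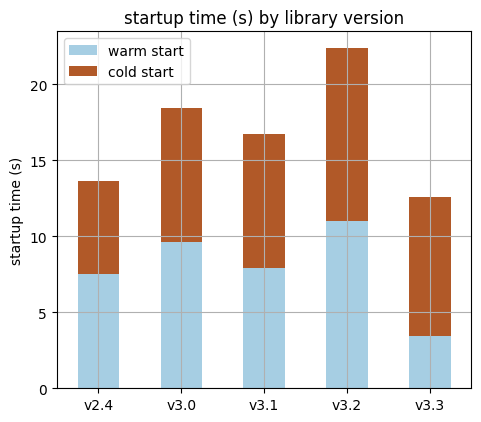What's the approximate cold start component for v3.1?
≈ 8

cold start top ≈ 16, bottom ≈ 8; segment ≈ 8.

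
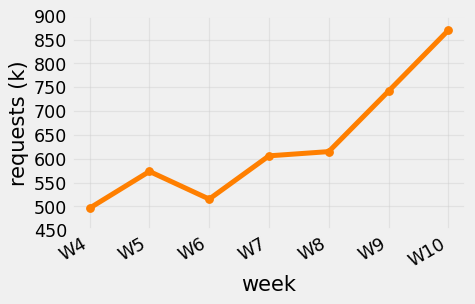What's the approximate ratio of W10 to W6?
W10 ≈ 850, W6 ≈ 500; 850/500 ≈ 1.7.

≈ 1.7×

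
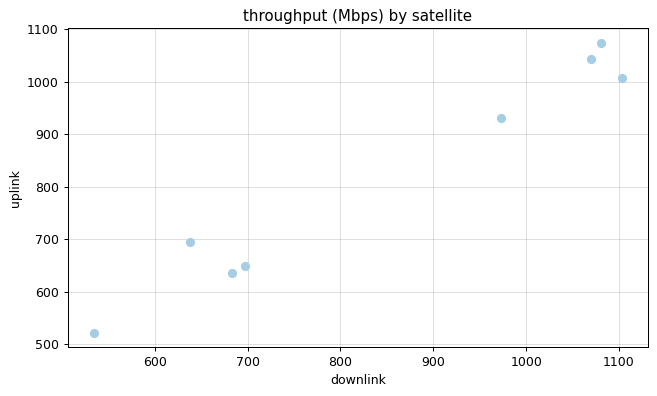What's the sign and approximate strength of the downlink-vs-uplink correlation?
positive, strong

Points are positively correlated; strong (|r| ≈ 1.0).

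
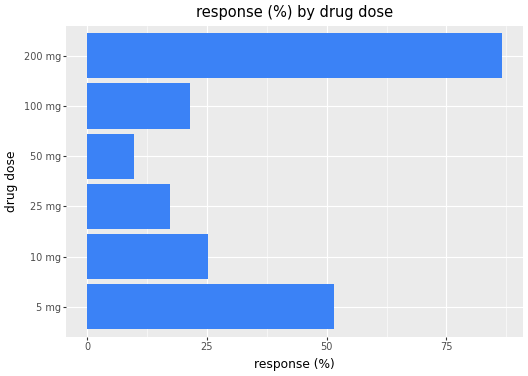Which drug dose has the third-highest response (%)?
Top 4: 200 mg ≈ 90, 5 mg ≈ 50, 10 mg ≈ 30, 100 mg ≈ 20.

10 mg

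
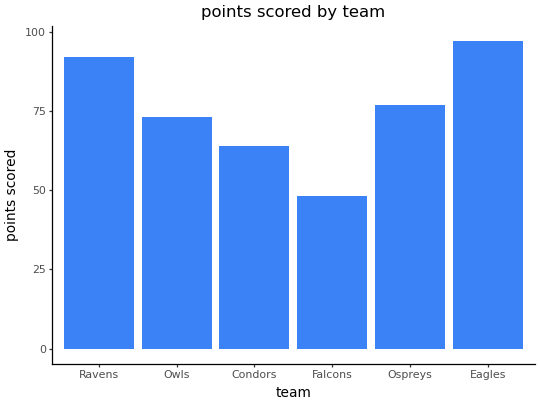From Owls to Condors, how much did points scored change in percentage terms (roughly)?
Owls ≈ 70, Condors ≈ 60; (60 − 70) / 70 ≈ -14.3%.

≈ -14.3%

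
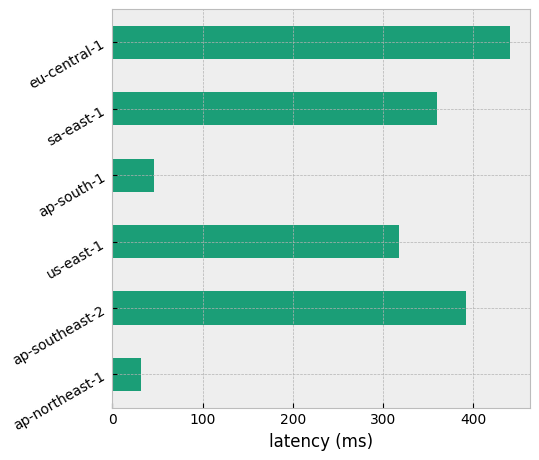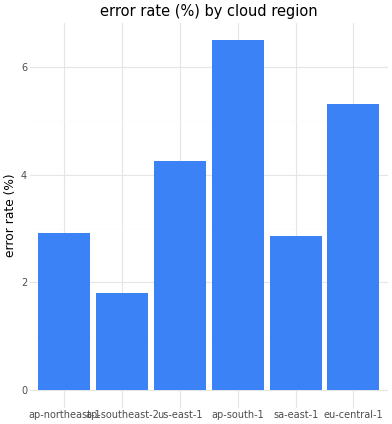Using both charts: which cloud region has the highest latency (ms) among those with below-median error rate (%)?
Chart 2 median error rate (%) ≈ 4; below-median cloud regions: ap-northeast-1, ap-southeast-2, sa-east-1. Among those, ap-southeast-2 has the highest latency (ms) (≈ 400).

ap-southeast-2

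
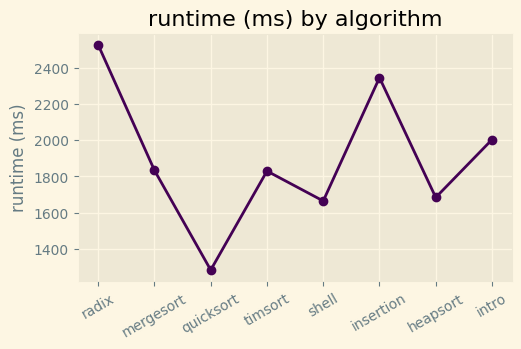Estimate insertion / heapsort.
≈ 1.5×

insertion ≈ 2400, heapsort ≈ 1600; 2400/1600 ≈ 1.5.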